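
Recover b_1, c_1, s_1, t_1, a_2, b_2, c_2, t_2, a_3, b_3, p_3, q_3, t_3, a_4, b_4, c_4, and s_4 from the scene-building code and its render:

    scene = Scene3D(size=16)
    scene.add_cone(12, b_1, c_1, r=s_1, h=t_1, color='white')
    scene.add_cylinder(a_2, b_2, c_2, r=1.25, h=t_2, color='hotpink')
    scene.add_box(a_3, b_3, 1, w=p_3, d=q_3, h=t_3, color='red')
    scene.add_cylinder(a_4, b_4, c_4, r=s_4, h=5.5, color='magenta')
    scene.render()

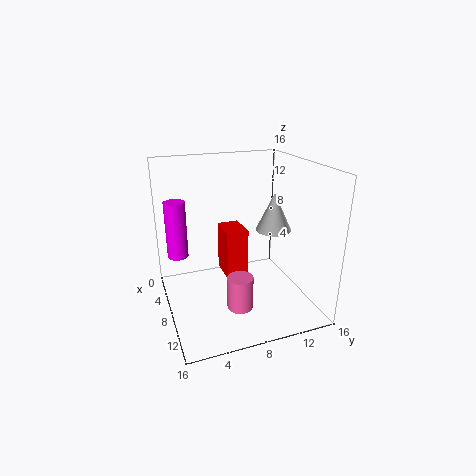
b_1 = 10.25
c_1 = 10.25
s_1 = 1.75
t_1 = 3.75
a_2 = 14
b_2 = 6
c_2 = 3.5
t_2 = 3.25
a_3 = 1
b_3 = 7.75
p_3 = 4
q_3 = 2.75
t_3 = 6.25
a_4 = 10
b_4 = 1
c_4 = 8
s_4 = 1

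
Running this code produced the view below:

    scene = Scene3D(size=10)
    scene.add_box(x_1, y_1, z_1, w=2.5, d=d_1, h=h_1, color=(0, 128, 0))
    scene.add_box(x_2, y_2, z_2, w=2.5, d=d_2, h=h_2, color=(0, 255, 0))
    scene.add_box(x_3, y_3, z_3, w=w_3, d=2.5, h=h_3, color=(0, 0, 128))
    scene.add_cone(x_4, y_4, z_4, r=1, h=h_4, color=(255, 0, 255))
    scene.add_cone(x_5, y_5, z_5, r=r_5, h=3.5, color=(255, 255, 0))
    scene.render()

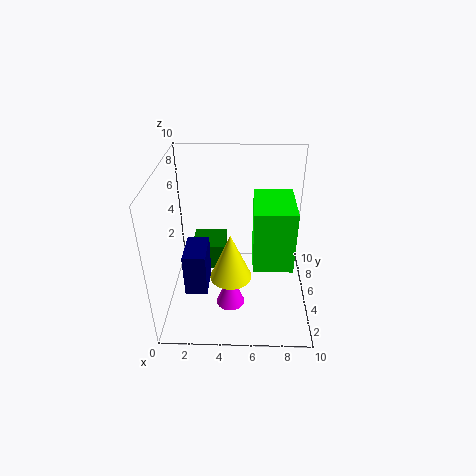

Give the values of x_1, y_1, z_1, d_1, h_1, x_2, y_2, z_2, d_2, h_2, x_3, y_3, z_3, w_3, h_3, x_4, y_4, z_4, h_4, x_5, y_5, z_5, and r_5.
x_1 = 1.5, y_1 = 6, z_1 = 1.5, d_1 = 2.5, h_1 = 2, x_2 = 6, y_2 = 2, z_2 = 4.5, d_2 = 3.5, h_2 = 4, x_3 = 1.5, y_3 = 2.5, z_3 = 2, w_3 = 1.5, h_3 = 3, x_4 = 4.5, y_4 = 3.5, z_4 = 0.5, h_4 = 2.5, x_5 = 4.5, y_5 = 4.5, z_5 = 2, r_5 = 1.5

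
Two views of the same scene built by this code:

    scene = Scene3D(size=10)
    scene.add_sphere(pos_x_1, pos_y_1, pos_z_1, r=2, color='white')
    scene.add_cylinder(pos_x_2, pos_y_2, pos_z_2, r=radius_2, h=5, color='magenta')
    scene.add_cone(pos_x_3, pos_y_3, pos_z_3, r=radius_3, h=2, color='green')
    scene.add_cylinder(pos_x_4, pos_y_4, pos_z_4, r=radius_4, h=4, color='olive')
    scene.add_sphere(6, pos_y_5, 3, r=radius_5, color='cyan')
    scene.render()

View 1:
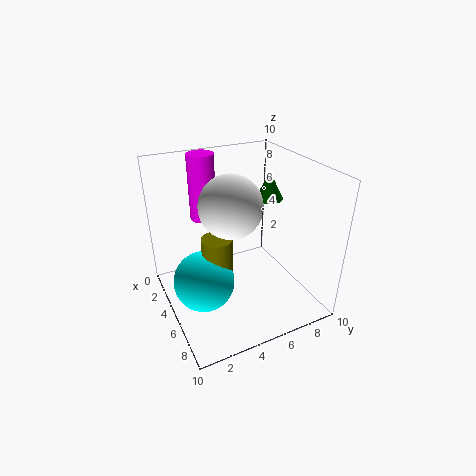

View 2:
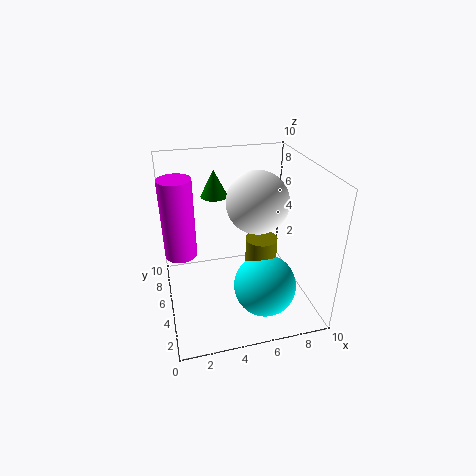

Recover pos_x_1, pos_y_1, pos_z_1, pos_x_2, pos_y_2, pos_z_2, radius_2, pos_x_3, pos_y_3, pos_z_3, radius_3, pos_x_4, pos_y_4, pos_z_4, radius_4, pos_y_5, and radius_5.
pos_x_1 = 6
pos_y_1 = 4
pos_z_1 = 8
pos_x_2 = 1
pos_y_2 = 4
pos_z_2 = 5
radius_2 = 1
pos_x_3 = 4
pos_y_3 = 8
pos_z_3 = 7
radius_3 = 1
pos_x_4 = 6
pos_y_4 = 3
pos_z_4 = 2
radius_4 = 1
pos_y_5 = 2
radius_5 = 2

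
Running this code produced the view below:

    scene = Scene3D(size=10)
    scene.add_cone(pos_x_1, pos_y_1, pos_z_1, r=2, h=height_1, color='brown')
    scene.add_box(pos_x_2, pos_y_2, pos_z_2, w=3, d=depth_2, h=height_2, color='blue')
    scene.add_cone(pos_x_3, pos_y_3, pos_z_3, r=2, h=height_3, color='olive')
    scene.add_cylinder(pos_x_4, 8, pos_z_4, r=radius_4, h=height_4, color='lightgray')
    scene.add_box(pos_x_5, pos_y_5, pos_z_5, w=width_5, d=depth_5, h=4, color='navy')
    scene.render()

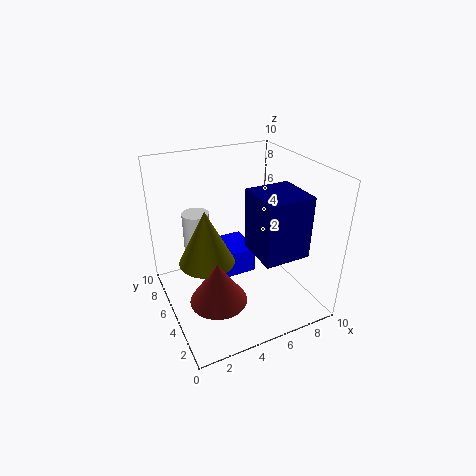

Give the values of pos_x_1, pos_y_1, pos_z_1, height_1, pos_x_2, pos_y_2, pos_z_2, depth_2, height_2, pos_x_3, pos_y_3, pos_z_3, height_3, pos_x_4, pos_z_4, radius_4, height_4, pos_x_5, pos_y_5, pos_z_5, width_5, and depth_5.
pos_x_1 = 3
pos_y_1 = 4
pos_z_1 = 1
height_1 = 3
pos_x_2 = 4
pos_y_2 = 6
pos_z_2 = 1
depth_2 = 3
height_2 = 2
pos_x_3 = 3
pos_y_3 = 6
pos_z_3 = 3
height_3 = 4
pos_x_4 = 3
pos_z_4 = 2
radius_4 = 1
height_4 = 4
pos_x_5 = 5
pos_y_5 = 1
pos_z_5 = 5
width_5 = 3
depth_5 = 3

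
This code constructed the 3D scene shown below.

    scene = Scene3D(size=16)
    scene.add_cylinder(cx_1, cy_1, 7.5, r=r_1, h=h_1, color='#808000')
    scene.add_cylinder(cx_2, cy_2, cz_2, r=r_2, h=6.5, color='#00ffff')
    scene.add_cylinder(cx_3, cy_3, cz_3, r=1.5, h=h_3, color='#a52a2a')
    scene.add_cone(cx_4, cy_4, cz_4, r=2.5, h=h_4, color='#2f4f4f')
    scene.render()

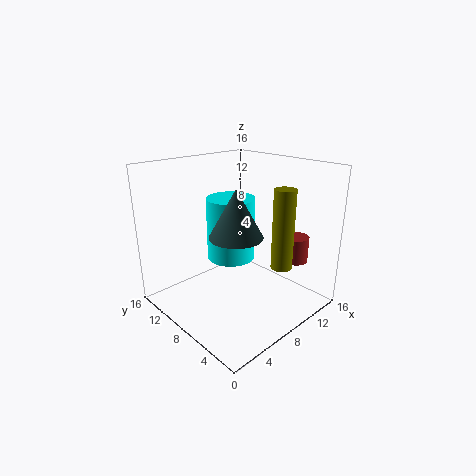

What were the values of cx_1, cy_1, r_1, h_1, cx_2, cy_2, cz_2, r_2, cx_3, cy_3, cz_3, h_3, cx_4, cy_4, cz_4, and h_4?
cx_1 = 7
cy_1 = 1
r_1 = 1
h_1 = 7.5
cx_2 = 6.5
cy_2 = 7.5
cz_2 = 6.5
r_2 = 2.5
cx_3 = 14
cy_3 = 4.5
cz_3 = 4.5
h_3 = 3
cx_4 = 4
cy_4 = 4
cz_4 = 10.5
h_4 = 4.5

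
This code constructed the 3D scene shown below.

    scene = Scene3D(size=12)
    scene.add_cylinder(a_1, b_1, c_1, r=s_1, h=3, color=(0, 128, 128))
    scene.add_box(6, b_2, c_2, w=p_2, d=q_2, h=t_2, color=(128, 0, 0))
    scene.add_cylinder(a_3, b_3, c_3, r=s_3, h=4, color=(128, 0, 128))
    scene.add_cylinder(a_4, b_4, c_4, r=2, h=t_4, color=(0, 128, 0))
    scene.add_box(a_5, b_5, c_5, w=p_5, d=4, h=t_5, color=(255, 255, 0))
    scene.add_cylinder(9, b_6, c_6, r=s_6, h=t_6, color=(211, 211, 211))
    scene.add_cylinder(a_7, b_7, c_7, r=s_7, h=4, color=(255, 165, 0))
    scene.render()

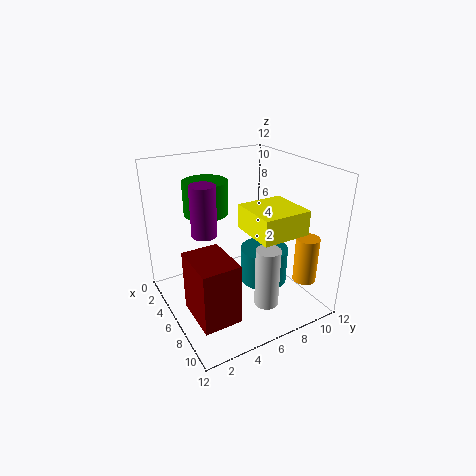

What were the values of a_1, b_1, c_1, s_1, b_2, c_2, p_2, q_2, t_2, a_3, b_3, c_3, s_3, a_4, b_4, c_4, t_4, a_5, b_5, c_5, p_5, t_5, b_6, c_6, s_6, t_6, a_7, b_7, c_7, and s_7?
a_1 = 7; b_1 = 8; c_1 = 2; s_1 = 2; b_2 = 1; c_2 = 1; p_2 = 4; q_2 = 3; t_2 = 5; a_3 = 6; b_3 = 3; c_3 = 7; s_3 = 1; a_4 = 2; b_4 = 5; c_4 = 7; t_4 = 3; a_5 = 6; b_5 = 6; c_5 = 7; p_5 = 4; t_5 = 2; b_6 = 7; c_6 = 1; s_6 = 1; t_6 = 5; a_7 = 9; b_7 = 11; c_7 = 2; s_7 = 1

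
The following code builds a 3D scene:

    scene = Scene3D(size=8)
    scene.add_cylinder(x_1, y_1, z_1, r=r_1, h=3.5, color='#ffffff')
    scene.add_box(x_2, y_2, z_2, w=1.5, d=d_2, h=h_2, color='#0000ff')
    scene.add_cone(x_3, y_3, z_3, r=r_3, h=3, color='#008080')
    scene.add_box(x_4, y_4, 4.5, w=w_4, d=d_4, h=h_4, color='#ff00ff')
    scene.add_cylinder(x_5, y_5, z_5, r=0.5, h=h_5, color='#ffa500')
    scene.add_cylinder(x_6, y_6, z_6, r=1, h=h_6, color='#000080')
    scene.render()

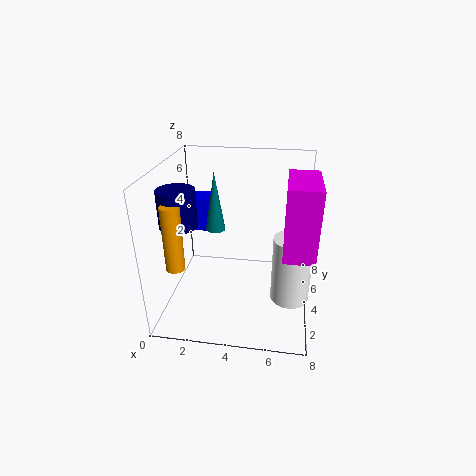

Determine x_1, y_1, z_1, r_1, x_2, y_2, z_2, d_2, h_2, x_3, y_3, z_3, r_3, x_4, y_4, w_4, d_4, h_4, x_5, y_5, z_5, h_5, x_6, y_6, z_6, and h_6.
x_1 = 7, y_1 = 2.5, z_1 = 1.5, r_1 = 1, x_2 = 0.5, y_2 = 5.5, z_2 = 3.5, d_2 = 1.5, h_2 = 2, x_3 = 3, y_3 = 3, z_3 = 5, r_3 = 0.5, x_4 = 6.5, y_4 = 1, w_4 = 1.5, d_4 = 3, h_4 = 3.5, x_5 = 1, y_5 = 2, z_5 = 3, h_5 = 3.5, x_6 = 1, y_6 = 3, z_6 = 5, h_6 = 2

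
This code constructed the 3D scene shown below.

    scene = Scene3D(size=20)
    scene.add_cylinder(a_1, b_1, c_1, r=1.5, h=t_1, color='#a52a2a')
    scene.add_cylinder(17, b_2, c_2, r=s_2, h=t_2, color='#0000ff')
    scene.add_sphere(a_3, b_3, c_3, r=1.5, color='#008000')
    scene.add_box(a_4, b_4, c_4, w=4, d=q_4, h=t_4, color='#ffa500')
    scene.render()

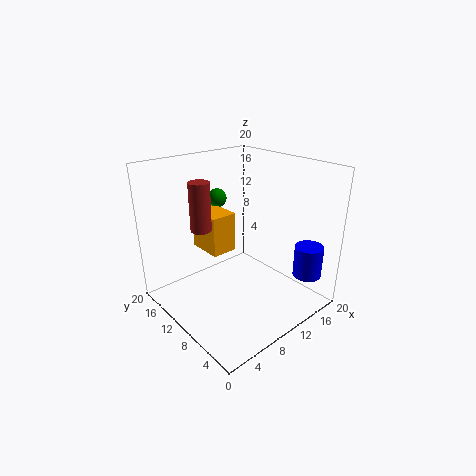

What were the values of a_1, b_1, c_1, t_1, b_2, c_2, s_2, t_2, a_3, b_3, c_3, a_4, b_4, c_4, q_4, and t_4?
a_1 = 7, b_1 = 14.5, c_1 = 10.5, t_1 = 7, b_2 = 3, c_2 = 4.5, s_2 = 2, t_2 = 4.5, a_3 = 13, b_3 = 18.5, c_3 = 13, a_4 = 8.5, b_4 = 13.5, c_4 = 6, q_4 = 5.5, t_4 = 6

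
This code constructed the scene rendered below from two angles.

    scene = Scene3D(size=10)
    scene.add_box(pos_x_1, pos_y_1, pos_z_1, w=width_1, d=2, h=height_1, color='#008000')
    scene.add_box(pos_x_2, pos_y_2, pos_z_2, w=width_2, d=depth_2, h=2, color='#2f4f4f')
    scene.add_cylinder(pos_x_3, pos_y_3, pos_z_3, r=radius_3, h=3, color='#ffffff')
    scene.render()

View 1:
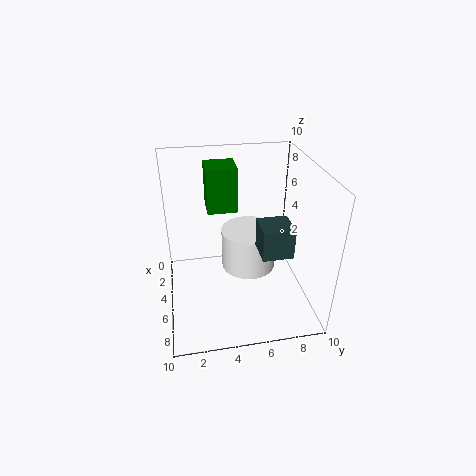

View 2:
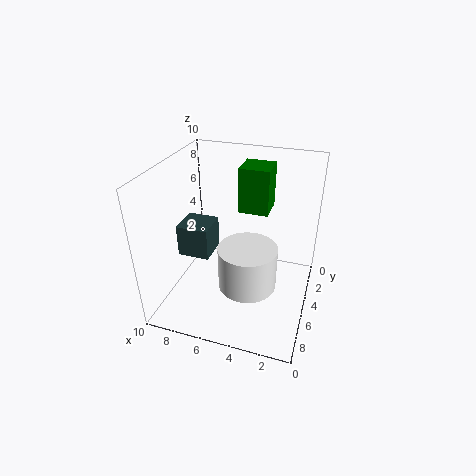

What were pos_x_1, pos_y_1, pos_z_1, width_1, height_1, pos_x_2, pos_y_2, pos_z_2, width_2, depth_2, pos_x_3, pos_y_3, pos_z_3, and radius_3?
pos_x_1 = 3; pos_y_1 = 3; pos_z_1 = 7; width_1 = 2; height_1 = 3; pos_x_2 = 6; pos_y_2 = 6; pos_z_2 = 5; width_2 = 2; depth_2 = 2; pos_x_3 = 4; pos_y_3 = 6; pos_z_3 = 2; radius_3 = 2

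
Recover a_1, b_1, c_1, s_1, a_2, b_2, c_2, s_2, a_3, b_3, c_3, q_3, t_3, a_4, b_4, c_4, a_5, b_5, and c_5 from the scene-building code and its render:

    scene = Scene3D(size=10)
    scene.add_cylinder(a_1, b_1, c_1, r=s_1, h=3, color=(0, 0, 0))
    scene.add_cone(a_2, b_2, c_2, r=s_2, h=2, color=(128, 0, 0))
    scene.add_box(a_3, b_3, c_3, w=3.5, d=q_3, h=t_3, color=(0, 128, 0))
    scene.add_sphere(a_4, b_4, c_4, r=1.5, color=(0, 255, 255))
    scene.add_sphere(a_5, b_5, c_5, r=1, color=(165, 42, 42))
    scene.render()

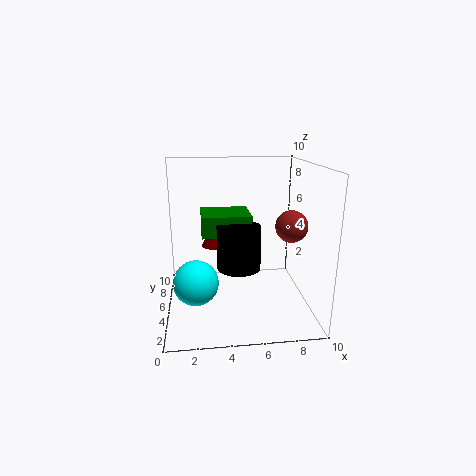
a_1 = 5
b_1 = 4.5
c_1 = 3
s_1 = 1.5
a_2 = 3.5
b_2 = 9
c_2 = 3
s_2 = 1
a_3 = 2.5
b_3 = 5
c_3 = 5
q_3 = 3
t_3 = 1.5
a_4 = 2
b_4 = 3.5
c_4 = 2.5
a_5 = 8
b_5 = 2.5
c_5 = 6.5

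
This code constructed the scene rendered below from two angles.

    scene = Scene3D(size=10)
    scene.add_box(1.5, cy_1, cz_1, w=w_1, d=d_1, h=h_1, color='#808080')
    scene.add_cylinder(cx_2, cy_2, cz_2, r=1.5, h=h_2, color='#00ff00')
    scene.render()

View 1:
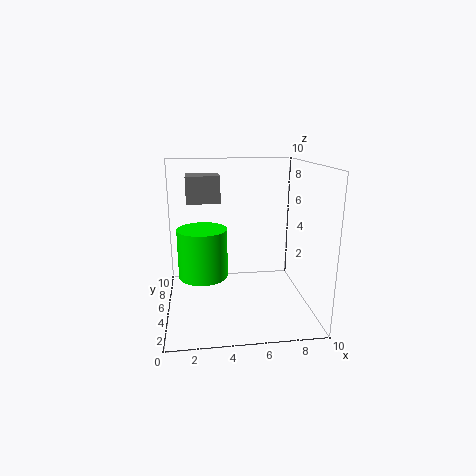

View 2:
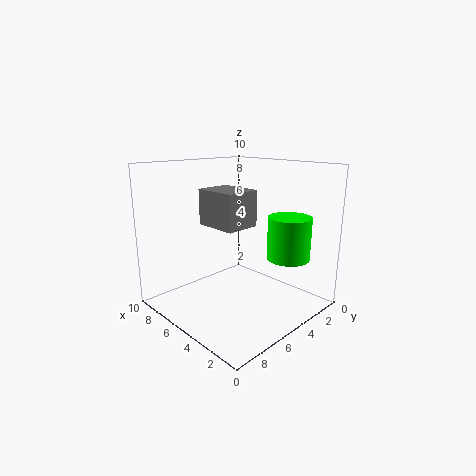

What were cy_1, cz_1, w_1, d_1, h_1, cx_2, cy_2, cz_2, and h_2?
cy_1 = 7; cz_1 = 7; w_1 = 2.5; d_1 = 2; h_1 = 2; cx_2 = 2.5; cy_2 = 2.5; cz_2 = 3.5; h_2 = 3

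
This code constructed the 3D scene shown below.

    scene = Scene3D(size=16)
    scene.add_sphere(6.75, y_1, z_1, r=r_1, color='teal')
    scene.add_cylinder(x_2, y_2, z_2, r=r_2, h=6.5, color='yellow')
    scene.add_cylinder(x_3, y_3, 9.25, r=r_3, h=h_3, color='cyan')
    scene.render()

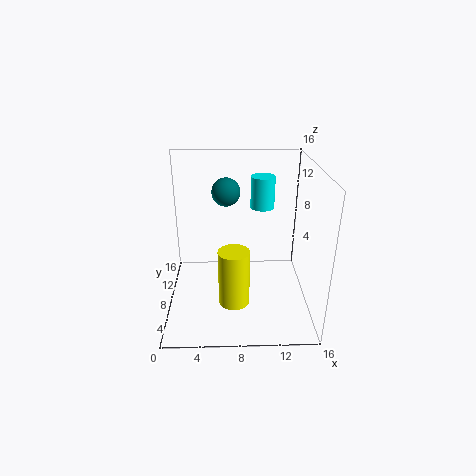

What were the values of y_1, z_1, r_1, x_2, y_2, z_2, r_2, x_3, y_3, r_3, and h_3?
y_1 = 8.25
z_1 = 13.25
r_1 = 1.5
x_2 = 7.5
y_2 = 6.25
z_2 = 0.75
r_2 = 1.75
x_3 = 11.25
y_3 = 14
r_3 = 1.5
h_3 = 4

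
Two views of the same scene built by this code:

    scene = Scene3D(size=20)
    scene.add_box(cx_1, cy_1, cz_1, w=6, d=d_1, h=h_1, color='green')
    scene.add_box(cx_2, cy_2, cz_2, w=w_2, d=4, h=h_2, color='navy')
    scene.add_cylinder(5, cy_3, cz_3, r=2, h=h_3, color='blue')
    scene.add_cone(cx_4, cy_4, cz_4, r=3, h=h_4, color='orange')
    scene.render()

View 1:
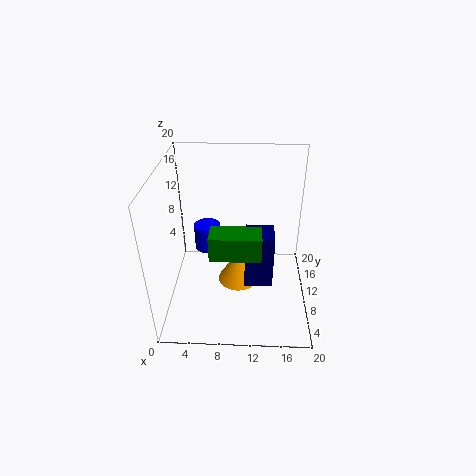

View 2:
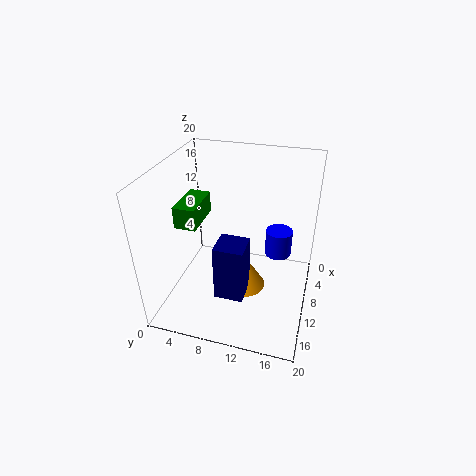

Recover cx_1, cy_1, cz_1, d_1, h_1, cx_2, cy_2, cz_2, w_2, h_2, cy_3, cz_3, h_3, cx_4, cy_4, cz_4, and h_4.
cx_1 = 7, cy_1 = 2, cz_1 = 12, d_1 = 3, h_1 = 3, cx_2 = 11, cy_2 = 8, cz_2 = 3, w_2 = 4, h_2 = 8, cy_3 = 15, cz_3 = 5, h_3 = 4, cx_4 = 10, cy_4 = 11, cz_4 = 2, h_4 = 5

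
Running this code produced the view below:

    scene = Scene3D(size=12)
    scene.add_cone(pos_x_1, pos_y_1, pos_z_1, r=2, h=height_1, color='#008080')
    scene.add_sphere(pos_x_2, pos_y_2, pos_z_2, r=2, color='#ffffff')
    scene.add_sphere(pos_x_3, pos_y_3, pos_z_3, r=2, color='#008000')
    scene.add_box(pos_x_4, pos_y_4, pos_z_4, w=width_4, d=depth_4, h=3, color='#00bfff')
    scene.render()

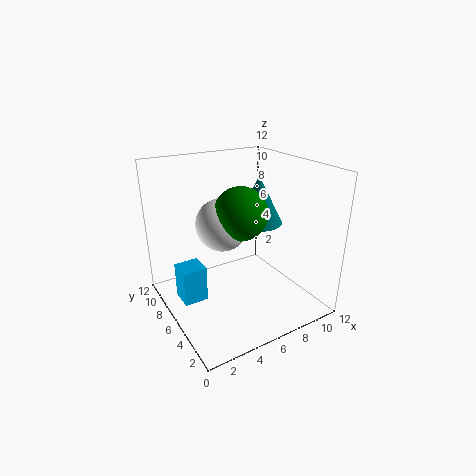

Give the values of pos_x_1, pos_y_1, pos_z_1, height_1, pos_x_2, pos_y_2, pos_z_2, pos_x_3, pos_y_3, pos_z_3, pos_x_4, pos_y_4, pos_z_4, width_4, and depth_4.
pos_x_1 = 8; pos_y_1 = 6; pos_z_1 = 7; height_1 = 4; pos_x_2 = 4; pos_y_2 = 5; pos_z_2 = 8; pos_x_3 = 5; pos_y_3 = 4; pos_z_3 = 9; pos_x_4 = 1; pos_y_4 = 6; pos_z_4 = 1; width_4 = 2; depth_4 = 2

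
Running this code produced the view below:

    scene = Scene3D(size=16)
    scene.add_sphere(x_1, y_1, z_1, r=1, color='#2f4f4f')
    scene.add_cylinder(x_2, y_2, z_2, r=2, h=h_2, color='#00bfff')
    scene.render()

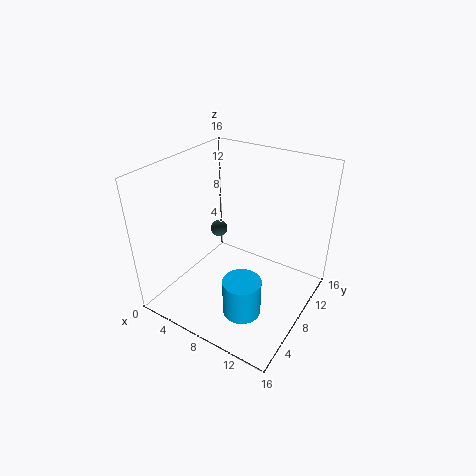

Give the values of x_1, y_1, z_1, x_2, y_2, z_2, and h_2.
x_1 = 4
y_1 = 10
z_1 = 7
x_2 = 11
y_2 = 4
z_2 = 2
h_2 = 4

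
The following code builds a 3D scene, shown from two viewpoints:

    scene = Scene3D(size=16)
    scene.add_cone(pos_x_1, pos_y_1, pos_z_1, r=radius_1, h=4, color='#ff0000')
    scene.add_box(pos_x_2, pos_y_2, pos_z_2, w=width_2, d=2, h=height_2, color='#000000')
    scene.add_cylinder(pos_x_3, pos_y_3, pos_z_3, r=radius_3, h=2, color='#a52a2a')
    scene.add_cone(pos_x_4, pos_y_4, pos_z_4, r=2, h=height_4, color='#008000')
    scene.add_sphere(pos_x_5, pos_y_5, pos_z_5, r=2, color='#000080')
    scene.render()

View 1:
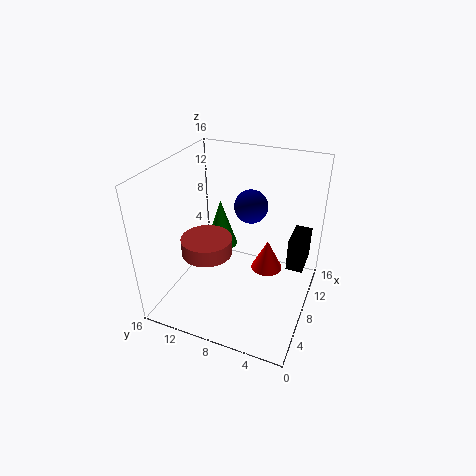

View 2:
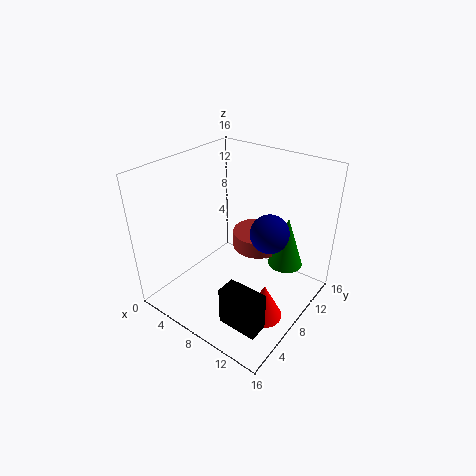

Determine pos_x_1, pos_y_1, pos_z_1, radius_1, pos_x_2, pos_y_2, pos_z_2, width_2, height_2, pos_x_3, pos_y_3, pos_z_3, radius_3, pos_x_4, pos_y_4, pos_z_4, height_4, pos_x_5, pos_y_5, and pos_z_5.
pos_x_1 = 13; pos_y_1 = 6; pos_z_1 = 1; radius_1 = 2; pos_x_2 = 11; pos_y_2 = 1; pos_z_2 = 3; width_2 = 4; height_2 = 4; pos_x_3 = 8; pos_y_3 = 12; pos_z_3 = 5; radius_3 = 3; pos_x_4 = 12; pos_y_4 = 12; pos_z_4 = 4; height_4 = 6; pos_x_5 = 12; pos_y_5 = 8; pos_z_5 = 10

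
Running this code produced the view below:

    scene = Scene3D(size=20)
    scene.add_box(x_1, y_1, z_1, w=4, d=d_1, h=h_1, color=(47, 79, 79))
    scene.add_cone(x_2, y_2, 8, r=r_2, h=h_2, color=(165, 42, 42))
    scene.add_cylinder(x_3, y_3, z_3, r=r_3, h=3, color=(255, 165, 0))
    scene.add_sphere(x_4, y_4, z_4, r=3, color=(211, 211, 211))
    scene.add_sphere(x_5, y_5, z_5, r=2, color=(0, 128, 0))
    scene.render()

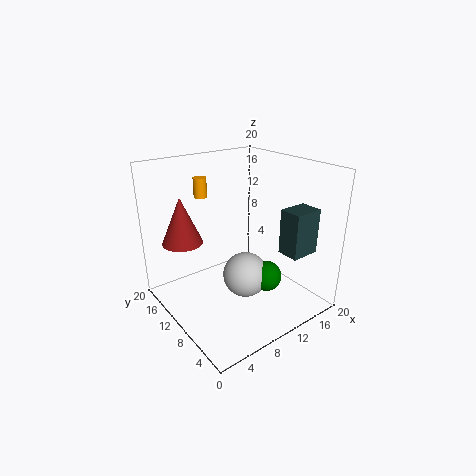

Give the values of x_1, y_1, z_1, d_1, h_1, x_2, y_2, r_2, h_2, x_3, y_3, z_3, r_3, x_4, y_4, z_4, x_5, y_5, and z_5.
x_1 = 13, y_1 = 2, z_1 = 9, d_1 = 3, h_1 = 6, x_2 = 5, y_2 = 17, r_2 = 3, h_2 = 7, x_3 = 9, y_3 = 18, z_3 = 14, r_3 = 1, x_4 = 9, y_4 = 7, z_4 = 6, x_5 = 11, y_5 = 5, z_5 = 6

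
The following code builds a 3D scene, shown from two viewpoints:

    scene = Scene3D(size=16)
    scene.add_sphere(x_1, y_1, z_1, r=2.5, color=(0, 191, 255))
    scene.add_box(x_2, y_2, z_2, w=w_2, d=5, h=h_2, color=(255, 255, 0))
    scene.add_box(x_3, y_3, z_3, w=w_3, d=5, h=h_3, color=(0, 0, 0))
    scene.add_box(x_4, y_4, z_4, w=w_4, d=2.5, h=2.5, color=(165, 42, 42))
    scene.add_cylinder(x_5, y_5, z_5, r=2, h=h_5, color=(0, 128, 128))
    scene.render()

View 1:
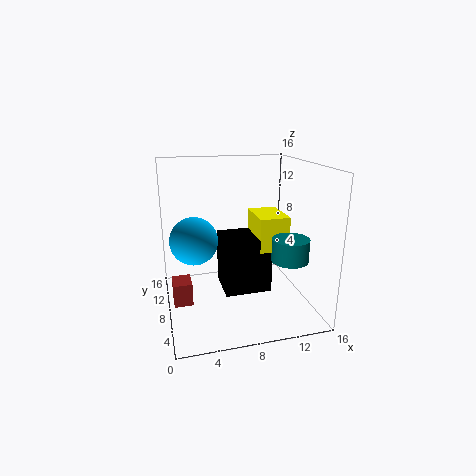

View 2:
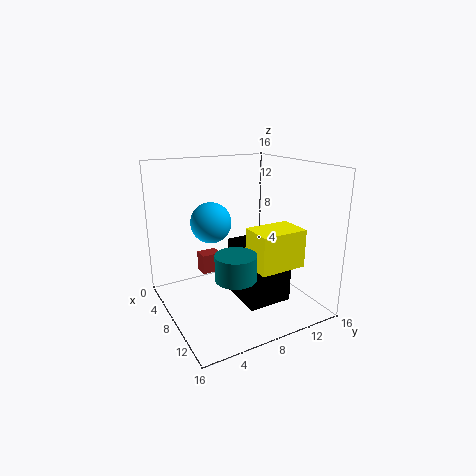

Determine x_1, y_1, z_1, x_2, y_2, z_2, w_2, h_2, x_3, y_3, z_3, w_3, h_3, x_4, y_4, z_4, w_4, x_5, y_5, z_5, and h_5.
x_1 = 3, y_1 = 7, z_1 = 8.5, x_2 = 10.5, y_2 = 7.5, z_2 = 6, w_2 = 3.5, h_2 = 4, x_3 = 6.5, y_3 = 7.5, z_3 = 1, w_3 = 5.5, h_3 = 6.5, x_4 = 0.5, y_4 = 6, z_4 = 1.5, w_4 = 2, x_5 = 13, y_5 = 5, z_5 = 6, h_5 = 2.5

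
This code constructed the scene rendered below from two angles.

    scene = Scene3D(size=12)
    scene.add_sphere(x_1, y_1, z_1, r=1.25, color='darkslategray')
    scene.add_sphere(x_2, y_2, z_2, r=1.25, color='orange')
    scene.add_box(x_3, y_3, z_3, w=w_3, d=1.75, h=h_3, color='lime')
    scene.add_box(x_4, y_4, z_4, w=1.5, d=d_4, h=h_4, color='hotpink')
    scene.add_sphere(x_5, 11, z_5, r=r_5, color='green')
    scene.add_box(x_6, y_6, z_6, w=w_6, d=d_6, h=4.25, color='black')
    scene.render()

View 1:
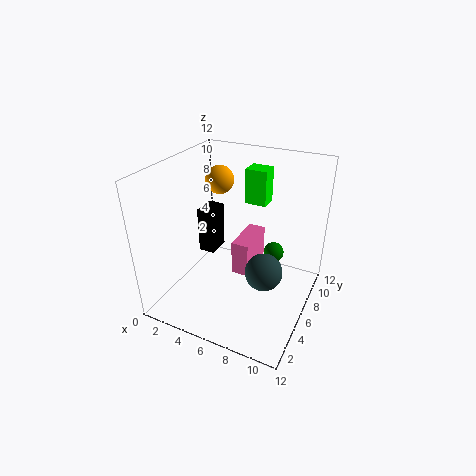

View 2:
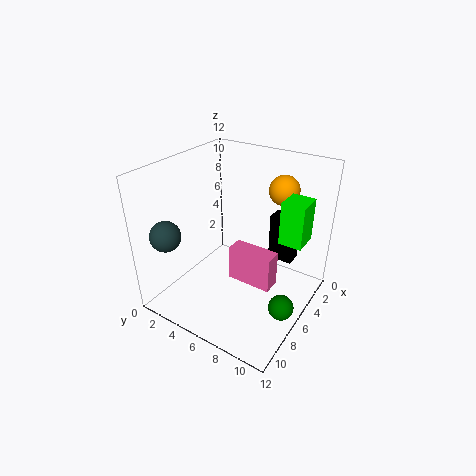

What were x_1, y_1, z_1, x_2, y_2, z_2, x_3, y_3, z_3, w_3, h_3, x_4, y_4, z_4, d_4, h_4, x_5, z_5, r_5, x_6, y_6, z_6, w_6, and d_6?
x_1 = 10, y_1 = 1.75, z_1 = 6.75, x_2 = 3, y_2 = 8.5, z_2 = 9.75, x_3 = 4.75, y_3 = 10, z_3 = 7.25, w_3 = 2, h_3 = 3.25, x_4 = 5.5, y_4 = 5.75, z_4 = 2.5, d_4 = 3.75, h_4 = 3, x_5 = 7.5, z_5 = 2, r_5 = 1, x_6 = 1.25, y_6 = 7.25, z_6 = 2.75, w_6 = 1.5, d_6 = 2.25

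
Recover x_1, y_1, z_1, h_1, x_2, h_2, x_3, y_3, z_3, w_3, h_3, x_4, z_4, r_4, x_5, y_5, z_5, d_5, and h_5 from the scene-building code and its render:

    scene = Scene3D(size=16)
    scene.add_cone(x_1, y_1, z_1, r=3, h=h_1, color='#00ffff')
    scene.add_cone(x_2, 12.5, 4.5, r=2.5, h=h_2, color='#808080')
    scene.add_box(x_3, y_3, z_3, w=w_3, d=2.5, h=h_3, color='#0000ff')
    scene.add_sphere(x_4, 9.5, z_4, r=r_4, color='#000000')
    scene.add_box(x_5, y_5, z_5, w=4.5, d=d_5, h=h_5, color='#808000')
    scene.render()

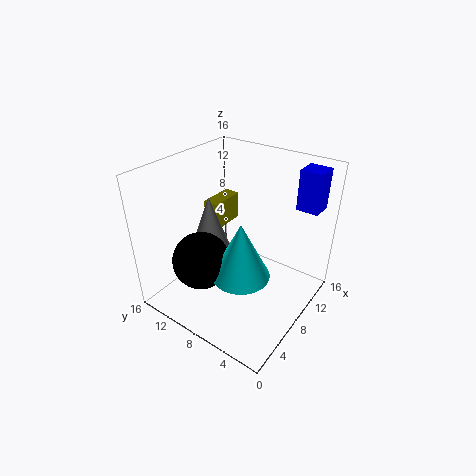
x_1 = 5, y_1 = 5.5, z_1 = 6, h_1 = 6, x_2 = 8.5, h_2 = 7, x_3 = 12.5, y_3 = 1, z_3 = 11, w_3 = 2.5, h_3 = 4.5, x_4 = 3.5, z_4 = 7, r_4 = 3, x_5 = 10.5, y_5 = 13, z_5 = 6, d_5 = 2, h_5 = 3.5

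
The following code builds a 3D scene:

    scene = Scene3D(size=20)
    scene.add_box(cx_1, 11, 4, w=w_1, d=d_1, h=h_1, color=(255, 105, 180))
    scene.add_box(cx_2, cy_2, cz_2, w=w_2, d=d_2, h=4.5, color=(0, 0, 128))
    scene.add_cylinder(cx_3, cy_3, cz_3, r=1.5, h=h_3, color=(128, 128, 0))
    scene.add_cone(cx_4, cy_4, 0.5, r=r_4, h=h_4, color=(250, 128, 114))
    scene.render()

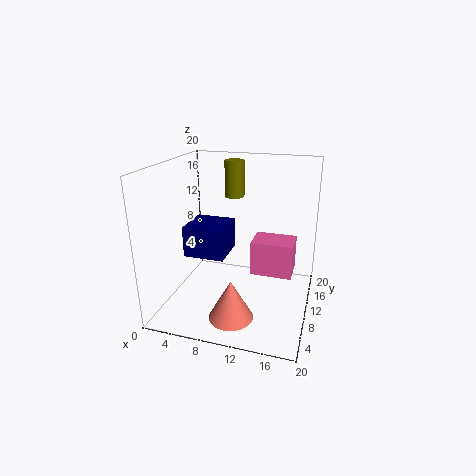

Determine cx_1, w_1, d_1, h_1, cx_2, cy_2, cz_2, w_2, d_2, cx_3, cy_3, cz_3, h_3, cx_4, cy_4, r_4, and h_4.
cx_1 = 11.5, w_1 = 6, d_1 = 4.5, h_1 = 5, cx_2 = 2, cy_2 = 9, cz_2 = 6.5, w_2 = 6, d_2 = 6, cx_3 = 7.5, cy_3 = 16.5, cz_3 = 14, h_3 = 5.5, cx_4 = 10.5, cy_4 = 5, r_4 = 3, h_4 = 5.5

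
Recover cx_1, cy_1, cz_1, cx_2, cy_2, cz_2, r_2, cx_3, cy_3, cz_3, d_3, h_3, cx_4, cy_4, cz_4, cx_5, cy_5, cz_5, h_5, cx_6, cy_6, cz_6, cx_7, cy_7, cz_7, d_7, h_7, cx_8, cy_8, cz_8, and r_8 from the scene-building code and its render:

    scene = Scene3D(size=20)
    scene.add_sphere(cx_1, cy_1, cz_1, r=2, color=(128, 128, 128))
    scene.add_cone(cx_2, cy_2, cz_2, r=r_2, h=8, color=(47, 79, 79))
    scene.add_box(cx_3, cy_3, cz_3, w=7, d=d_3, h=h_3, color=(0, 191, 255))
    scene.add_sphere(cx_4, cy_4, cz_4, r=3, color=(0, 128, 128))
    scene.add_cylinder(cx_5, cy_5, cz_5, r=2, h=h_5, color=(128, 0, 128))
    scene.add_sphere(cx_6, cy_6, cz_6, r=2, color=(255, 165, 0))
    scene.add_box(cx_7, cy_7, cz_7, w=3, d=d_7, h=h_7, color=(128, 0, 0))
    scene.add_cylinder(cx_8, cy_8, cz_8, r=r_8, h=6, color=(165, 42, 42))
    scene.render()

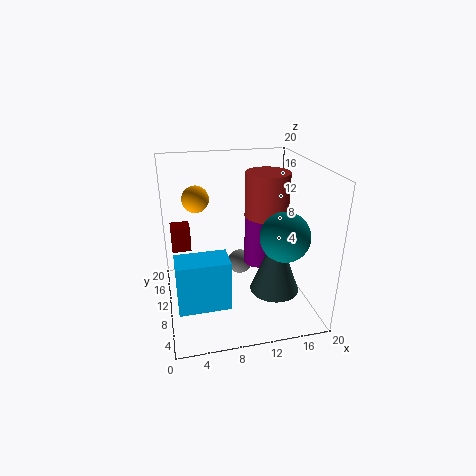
cx_1 = 12; cy_1 = 17; cz_1 = 2; cx_2 = 13; cy_2 = 3; cz_2 = 6; r_2 = 3; cx_3 = 1; cy_3 = 5; cz_3 = 2; d_3 = 4; h_3 = 7; cx_4 = 14; cy_4 = 3; cz_4 = 13; cx_5 = 13; cy_5 = 10; cz_5 = 6; h_5 = 8; cx_6 = 5; cy_6 = 16; cz_6 = 14; cx_7 = 1; cy_7 = 17; cz_7 = 5; d_7 = 3; h_7 = 4; cx_8 = 14; cy_8 = 10; cz_8 = 13; r_8 = 3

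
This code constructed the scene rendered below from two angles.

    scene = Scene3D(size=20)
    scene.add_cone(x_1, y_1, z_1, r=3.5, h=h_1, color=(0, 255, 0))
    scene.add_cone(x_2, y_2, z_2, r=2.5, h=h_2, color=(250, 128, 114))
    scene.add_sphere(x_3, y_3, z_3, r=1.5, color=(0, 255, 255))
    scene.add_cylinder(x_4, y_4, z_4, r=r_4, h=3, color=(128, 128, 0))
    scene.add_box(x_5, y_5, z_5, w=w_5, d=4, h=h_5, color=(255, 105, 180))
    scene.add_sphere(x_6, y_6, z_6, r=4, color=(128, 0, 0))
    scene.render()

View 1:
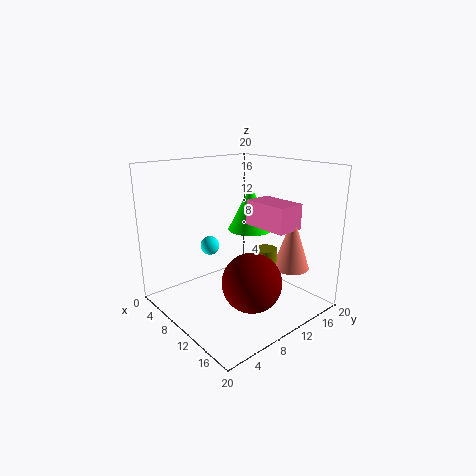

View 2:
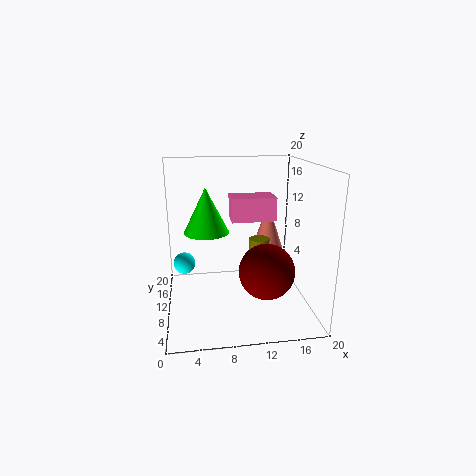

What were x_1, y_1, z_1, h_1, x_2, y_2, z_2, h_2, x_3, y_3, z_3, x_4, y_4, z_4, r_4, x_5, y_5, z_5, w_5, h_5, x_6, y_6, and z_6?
x_1 = 6, y_1 = 16, z_1 = 9, h_1 = 7, x_2 = 15.5, y_2 = 15, z_2 = 6, h_2 = 7.5, x_3 = 2.5, y_3 = 10.5, z_3 = 6.5, x_4 = 13.5, y_4 = 12, z_4 = 6, r_4 = 1.5, x_5 = 9.5, y_5 = 12, z_5 = 11.5, w_5 = 6.5, h_5 = 3.5, x_6 = 14, y_6 = 9, z_6 = 5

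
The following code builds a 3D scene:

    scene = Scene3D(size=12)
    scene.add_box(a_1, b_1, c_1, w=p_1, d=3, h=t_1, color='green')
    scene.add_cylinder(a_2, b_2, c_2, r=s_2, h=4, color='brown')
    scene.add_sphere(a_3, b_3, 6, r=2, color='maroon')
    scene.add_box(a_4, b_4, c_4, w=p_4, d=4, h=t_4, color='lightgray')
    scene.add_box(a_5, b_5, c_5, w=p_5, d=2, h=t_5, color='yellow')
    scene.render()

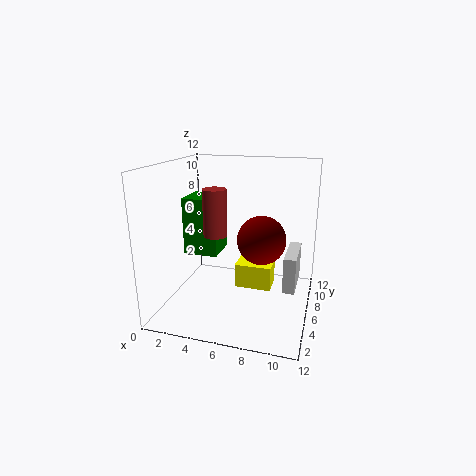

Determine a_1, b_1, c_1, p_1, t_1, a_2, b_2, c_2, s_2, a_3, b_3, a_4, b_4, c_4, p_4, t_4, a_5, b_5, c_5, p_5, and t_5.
a_1 = 1, b_1 = 6, c_1 = 4, p_1 = 3, t_1 = 5, a_2 = 4, b_2 = 6, c_2 = 6, s_2 = 1, a_3 = 8, b_3 = 6, a_4 = 10, b_4 = 5, c_4 = 2, p_4 = 1, t_4 = 3, a_5 = 6, b_5 = 5, c_5 = 2, p_5 = 3, t_5 = 2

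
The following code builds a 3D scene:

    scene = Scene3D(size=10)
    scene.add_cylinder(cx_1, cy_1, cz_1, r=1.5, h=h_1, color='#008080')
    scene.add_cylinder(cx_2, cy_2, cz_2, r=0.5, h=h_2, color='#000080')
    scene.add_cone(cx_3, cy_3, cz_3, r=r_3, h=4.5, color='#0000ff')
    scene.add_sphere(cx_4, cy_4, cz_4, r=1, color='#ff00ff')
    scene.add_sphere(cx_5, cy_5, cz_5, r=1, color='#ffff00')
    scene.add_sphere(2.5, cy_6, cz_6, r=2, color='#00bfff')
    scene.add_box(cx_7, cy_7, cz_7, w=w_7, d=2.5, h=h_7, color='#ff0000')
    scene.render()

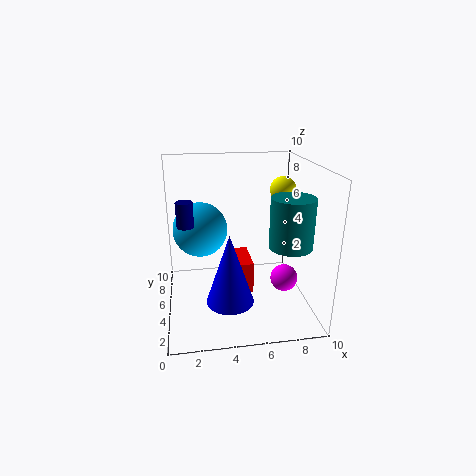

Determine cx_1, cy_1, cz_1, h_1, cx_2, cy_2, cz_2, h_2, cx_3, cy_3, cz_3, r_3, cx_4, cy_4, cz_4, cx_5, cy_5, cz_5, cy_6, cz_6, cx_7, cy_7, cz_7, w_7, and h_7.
cx_1 = 8.5, cy_1 = 4, cz_1 = 4.5, h_1 = 3.5, cx_2 = 1.5, cy_2 = 2.5, cz_2 = 7, h_2 = 1.5, cx_3 = 4, cy_3 = 2, cz_3 = 2, r_3 = 1.5, cx_4 = 8.5, cy_4 = 5, cz_4 = 1.5, cx_5 = 9, cy_5 = 8, cz_5 = 7.5, cy_6 = 7, cz_6 = 5, cx_7 = 4, cy_7 = 2, cz_7 = 2.5, w_7 = 1.5, h_7 = 2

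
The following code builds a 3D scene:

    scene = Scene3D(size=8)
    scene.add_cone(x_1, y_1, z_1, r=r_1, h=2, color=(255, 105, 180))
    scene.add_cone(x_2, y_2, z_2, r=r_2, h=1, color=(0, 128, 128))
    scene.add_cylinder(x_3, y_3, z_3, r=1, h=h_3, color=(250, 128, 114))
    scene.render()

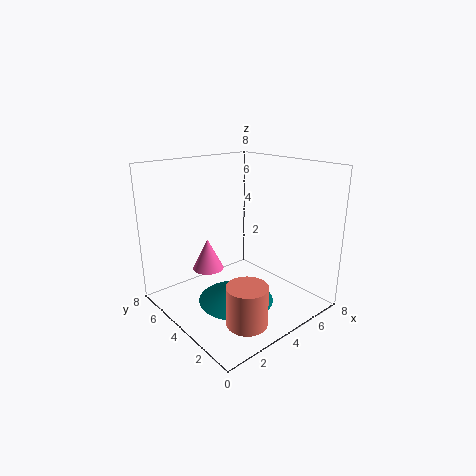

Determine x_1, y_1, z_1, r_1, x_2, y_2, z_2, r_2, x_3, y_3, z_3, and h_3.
x_1 = 4; y_1 = 7; z_1 = 1; r_1 = 1; x_2 = 3; y_2 = 3; z_2 = 1; r_2 = 2; x_3 = 2; y_3 = 1; z_3 = 1; h_3 = 2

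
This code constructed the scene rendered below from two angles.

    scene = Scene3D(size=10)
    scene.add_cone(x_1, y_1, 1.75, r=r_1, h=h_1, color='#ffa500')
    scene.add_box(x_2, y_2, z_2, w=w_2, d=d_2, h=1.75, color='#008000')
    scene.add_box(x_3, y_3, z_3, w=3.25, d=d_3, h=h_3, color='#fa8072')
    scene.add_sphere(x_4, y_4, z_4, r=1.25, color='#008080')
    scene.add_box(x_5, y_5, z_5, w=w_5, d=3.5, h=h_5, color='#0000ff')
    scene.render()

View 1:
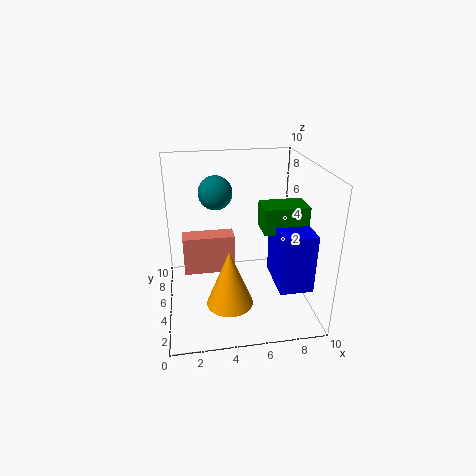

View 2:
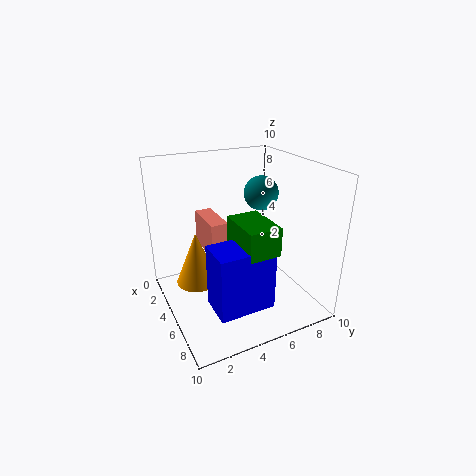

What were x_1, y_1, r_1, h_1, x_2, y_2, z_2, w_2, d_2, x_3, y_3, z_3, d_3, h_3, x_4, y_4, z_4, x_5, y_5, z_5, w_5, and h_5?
x_1 = 4
y_1 = 2.25
r_1 = 1.5
h_1 = 3.75
x_2 = 6.5
y_2 = 3.5
z_2 = 5.75
w_2 = 3
d_2 = 2
x_3 = 1.25
y_3 = 3.25
z_3 = 3.5
d_3 = 1.25
h_3 = 2.5
x_4 = 3.75
y_4 = 7.5
z_4 = 7.5
x_5 = 7.25
y_5 = 1.75
z_5 = 2.25
w_5 = 2.25
h_5 = 4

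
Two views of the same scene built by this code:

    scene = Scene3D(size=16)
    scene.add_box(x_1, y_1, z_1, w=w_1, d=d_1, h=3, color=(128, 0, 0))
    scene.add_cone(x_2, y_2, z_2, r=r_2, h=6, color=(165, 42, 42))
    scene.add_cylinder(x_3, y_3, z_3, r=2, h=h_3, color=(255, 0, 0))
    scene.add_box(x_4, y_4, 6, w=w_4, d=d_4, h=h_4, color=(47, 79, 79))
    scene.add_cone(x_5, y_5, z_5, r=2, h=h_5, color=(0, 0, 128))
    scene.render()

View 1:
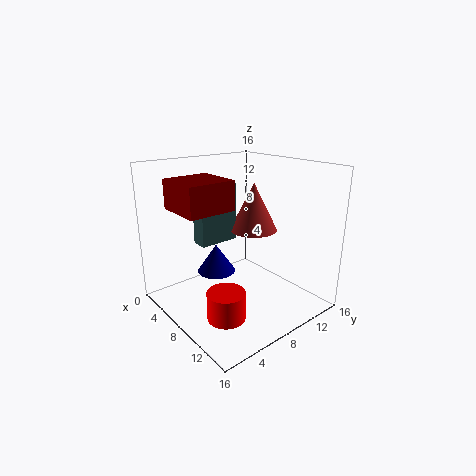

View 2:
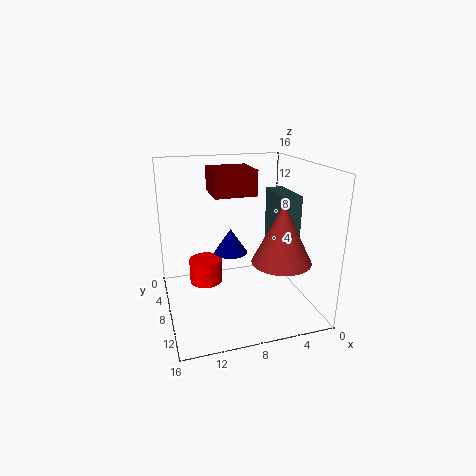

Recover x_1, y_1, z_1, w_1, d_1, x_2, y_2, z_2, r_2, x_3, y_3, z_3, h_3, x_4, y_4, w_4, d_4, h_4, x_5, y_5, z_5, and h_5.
x_1 = 5, y_1 = 1, z_1 = 12, w_1 = 5, d_1 = 5, x_2 = 5, y_2 = 13, z_2 = 7, r_2 = 3, x_3 = 11, y_3 = 4, z_3 = 1, h_3 = 3, x_4 = 2, y_4 = 6, w_4 = 2, d_4 = 5, h_4 = 7, x_5 = 8, y_5 = 5, z_5 = 5, h_5 = 3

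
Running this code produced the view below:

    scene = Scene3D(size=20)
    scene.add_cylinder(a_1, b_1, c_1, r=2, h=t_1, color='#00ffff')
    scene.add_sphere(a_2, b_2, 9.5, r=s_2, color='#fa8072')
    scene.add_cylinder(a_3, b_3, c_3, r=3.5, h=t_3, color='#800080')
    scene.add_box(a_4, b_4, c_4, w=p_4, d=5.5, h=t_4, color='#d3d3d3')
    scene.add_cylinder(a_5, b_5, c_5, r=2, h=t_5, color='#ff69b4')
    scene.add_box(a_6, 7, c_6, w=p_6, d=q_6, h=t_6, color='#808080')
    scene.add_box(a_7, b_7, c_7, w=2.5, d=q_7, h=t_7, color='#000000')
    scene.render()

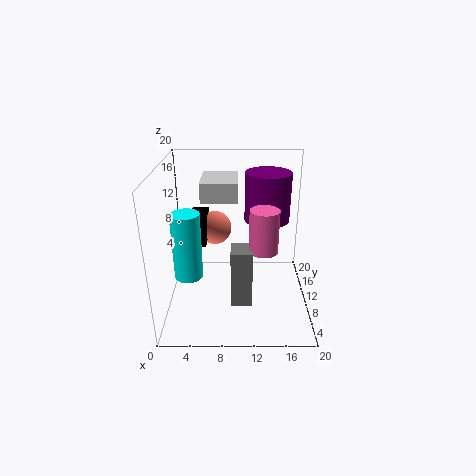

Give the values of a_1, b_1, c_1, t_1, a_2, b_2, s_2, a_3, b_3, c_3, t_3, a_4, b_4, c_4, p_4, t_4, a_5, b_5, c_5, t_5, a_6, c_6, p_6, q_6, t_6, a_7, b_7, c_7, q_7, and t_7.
a_1 = 3; b_1 = 9; c_1 = 4.5; t_1 = 9.5; a_2 = 6.5; b_2 = 14.5; s_2 = 2.5; a_3 = 14.5; b_3 = 16.5; c_3 = 10; t_3 = 7.5; a_4 = 5.5; b_4 = 6; c_4 = 16.5; p_4 = 4.5; t_4 = 2.5; a_5 = 13.5; b_5 = 9; c_5 = 8.5; t_5 = 6; a_6 = 9; c_6 = 0.5; p_6 = 3; q_6 = 3.5; t_6 = 8.5; a_7 = 3; b_7 = 10; c_7 = 8.5; q_7 = 6.5; t_7 = 3.5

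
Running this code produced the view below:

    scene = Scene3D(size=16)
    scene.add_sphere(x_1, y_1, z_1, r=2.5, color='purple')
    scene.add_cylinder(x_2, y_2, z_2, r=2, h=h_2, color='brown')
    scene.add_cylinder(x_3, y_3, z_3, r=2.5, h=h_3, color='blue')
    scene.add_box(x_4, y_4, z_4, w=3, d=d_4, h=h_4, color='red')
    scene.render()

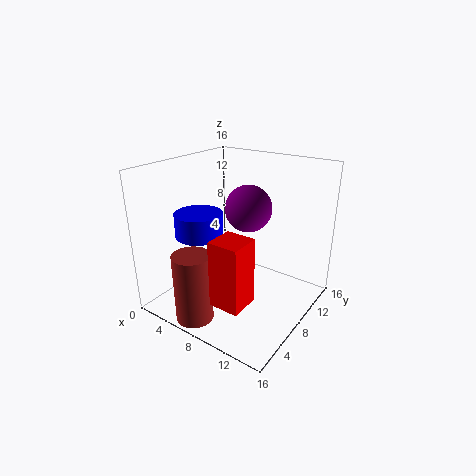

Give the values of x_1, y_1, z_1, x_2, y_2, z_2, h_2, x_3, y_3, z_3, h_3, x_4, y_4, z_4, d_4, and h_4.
x_1 = 9; y_1 = 8.5; z_1 = 11.5; x_2 = 6.5; y_2 = 2; z_2 = 0.5; h_2 = 7.5; x_3 = 5.5; y_3 = 4.5; z_3 = 9; h_3 = 2.5; x_4 = 10; y_4 = 0.5; z_4 = 4.5; d_4 = 3; h_4 = 6.5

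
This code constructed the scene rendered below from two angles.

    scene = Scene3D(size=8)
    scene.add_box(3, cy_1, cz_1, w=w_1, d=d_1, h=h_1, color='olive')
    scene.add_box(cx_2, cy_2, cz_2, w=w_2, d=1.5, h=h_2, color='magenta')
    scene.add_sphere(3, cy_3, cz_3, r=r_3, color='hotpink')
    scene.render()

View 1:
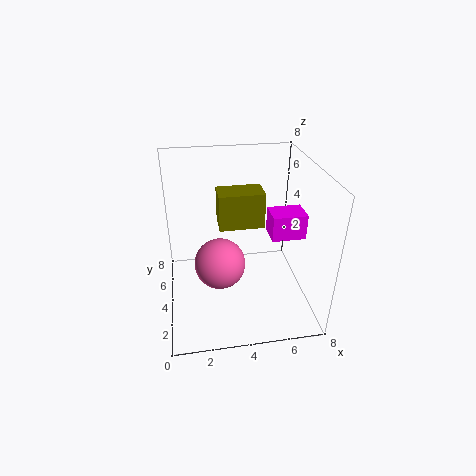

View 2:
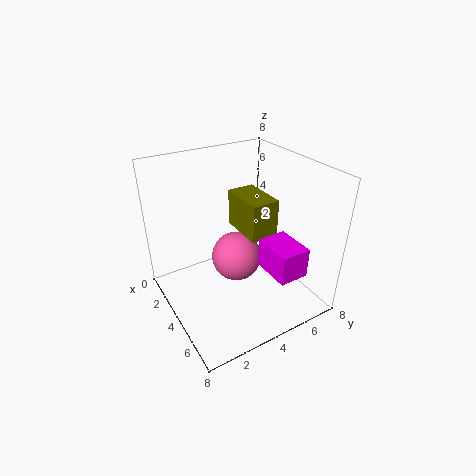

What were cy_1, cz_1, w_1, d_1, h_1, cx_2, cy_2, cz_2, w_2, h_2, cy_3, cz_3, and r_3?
cy_1 = 4; cz_1 = 4.5; w_1 = 2.5; d_1 = 1.5; h_1 = 2; cx_2 = 6; cy_2 = 4; cz_2 = 3.5; w_2 = 2; h_2 = 1.5; cy_3 = 4.5; cz_3 = 2; r_3 = 1.5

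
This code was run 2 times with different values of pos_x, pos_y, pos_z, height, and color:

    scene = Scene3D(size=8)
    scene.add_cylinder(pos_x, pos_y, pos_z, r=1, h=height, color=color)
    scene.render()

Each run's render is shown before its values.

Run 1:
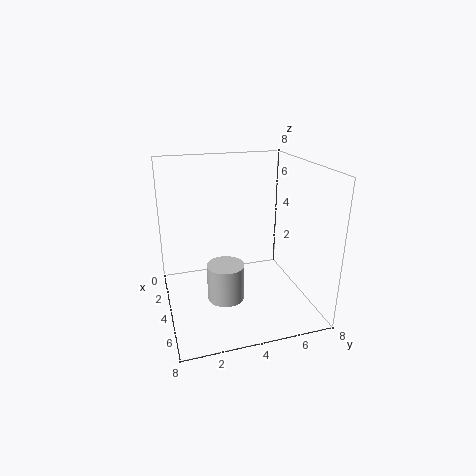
pos_x = 5
pos_y = 3
pos_z = 1
height = 2
color = 'lightgray'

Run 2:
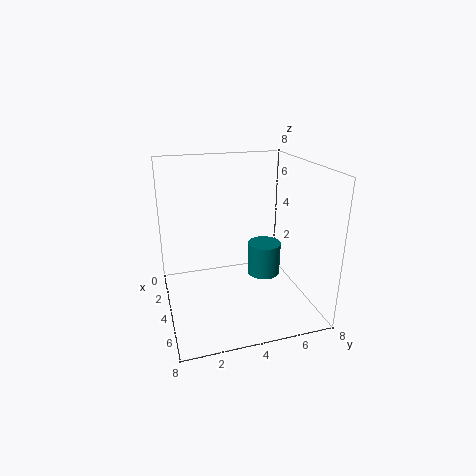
pos_x = 3
pos_y = 6
pos_z = 1
height = 2
color = 'teal'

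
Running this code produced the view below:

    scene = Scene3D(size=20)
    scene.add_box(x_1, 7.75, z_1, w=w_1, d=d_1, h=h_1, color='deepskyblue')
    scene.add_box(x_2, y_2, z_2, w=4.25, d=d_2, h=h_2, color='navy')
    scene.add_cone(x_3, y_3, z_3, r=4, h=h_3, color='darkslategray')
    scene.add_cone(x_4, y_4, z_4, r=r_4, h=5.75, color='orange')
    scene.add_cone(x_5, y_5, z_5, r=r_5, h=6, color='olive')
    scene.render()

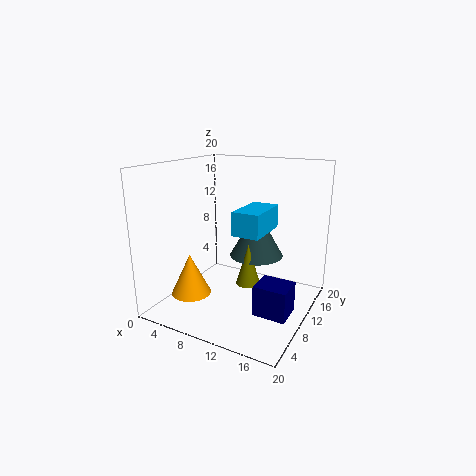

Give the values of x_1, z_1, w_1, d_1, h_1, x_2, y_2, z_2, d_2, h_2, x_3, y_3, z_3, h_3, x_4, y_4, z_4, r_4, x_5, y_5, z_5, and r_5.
x_1 = 10.25
z_1 = 11
w_1 = 3.75
d_1 = 6.75
h_1 = 3.25
x_2 = 14.75
y_2 = 5
z_2 = 2
d_2 = 3.75
h_2 = 4
x_3 = 10.75
y_3 = 14.5
z_3 = 6
h_3 = 7
x_4 = 4.75
y_4 = 5.75
z_4 = 2.25
r_4 = 2.75
x_5 = 11
y_5 = 11.25
z_5 = 2.75
r_5 = 1.75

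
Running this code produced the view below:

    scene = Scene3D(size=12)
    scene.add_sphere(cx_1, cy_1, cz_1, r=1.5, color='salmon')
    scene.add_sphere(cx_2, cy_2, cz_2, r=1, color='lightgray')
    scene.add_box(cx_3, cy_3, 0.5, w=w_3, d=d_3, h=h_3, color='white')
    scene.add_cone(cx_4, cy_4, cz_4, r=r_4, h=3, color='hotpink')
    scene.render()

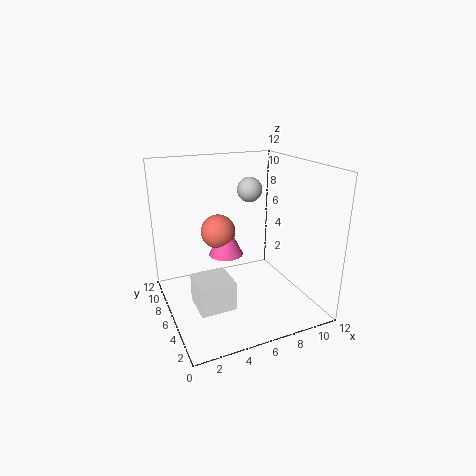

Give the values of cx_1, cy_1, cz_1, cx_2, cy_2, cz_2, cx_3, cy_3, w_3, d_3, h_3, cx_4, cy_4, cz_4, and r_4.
cx_1 = 5
cy_1 = 8
cz_1 = 6
cx_2 = 7
cy_2 = 6
cz_2 = 10
cx_3 = 2
cy_3 = 4
w_3 = 3
d_3 = 3
h_3 = 2.5
cx_4 = 5.5
cy_4 = 7.5
cz_4 = 4
r_4 = 1.5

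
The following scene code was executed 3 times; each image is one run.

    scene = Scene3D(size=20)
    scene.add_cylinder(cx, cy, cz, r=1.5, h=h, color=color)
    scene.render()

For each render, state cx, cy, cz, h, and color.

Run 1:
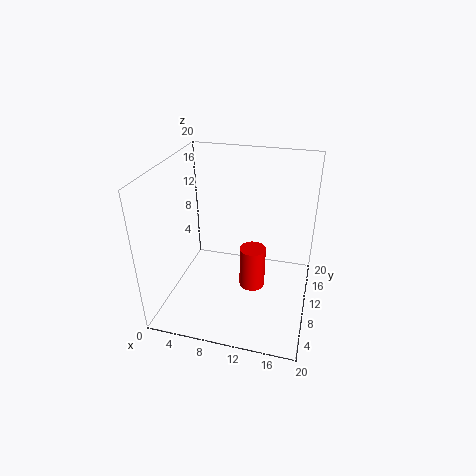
cx = 13.5, cy = 3.5, cz = 8, h = 5, color = 'red'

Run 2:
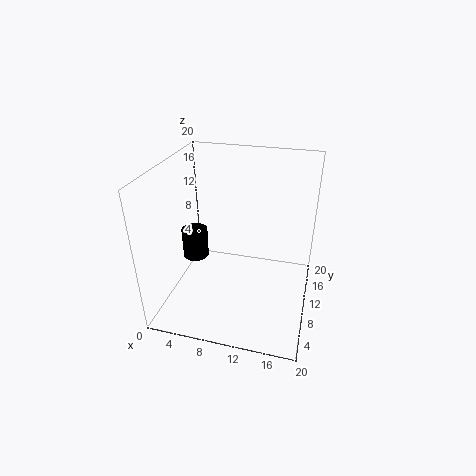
cx = 6.5, cy = 3.5, cz = 11, h = 3.5, color = 'black'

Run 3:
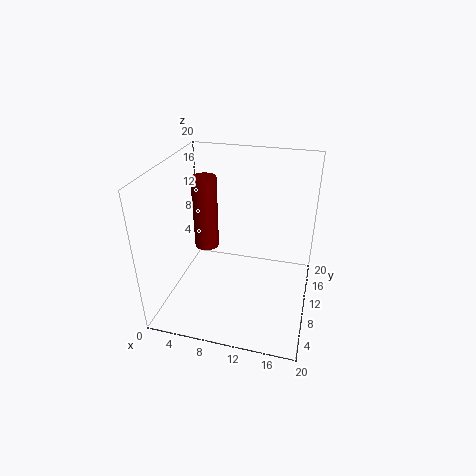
cx = 7, cy = 6, cz = 11, h = 9, color = 'maroon'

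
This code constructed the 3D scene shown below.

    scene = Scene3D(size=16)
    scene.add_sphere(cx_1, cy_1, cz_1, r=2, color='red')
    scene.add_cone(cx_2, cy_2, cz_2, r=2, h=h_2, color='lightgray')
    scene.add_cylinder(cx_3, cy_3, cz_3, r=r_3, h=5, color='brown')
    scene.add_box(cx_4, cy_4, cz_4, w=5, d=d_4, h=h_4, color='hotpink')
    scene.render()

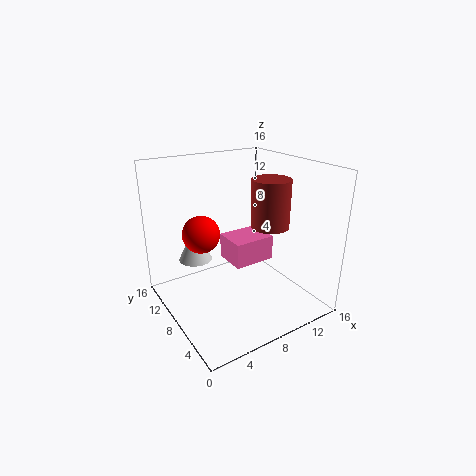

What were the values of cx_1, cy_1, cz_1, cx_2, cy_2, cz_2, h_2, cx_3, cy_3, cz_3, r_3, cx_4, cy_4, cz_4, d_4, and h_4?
cx_1 = 4; cy_1 = 9; cz_1 = 9; cx_2 = 5; cy_2 = 13; cz_2 = 4; h_2 = 4; cx_3 = 10; cy_3 = 5; cz_3 = 10; r_3 = 2; cx_4 = 8; cy_4 = 8; cz_4 = 4; d_4 = 4; h_4 = 3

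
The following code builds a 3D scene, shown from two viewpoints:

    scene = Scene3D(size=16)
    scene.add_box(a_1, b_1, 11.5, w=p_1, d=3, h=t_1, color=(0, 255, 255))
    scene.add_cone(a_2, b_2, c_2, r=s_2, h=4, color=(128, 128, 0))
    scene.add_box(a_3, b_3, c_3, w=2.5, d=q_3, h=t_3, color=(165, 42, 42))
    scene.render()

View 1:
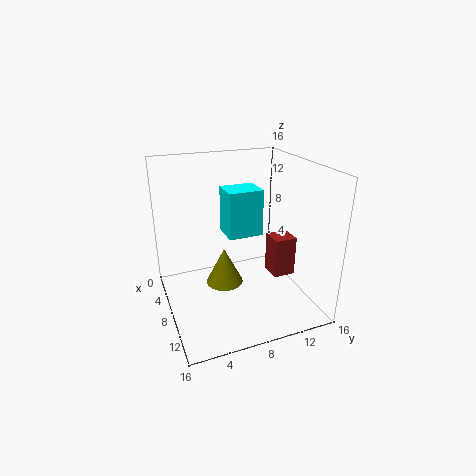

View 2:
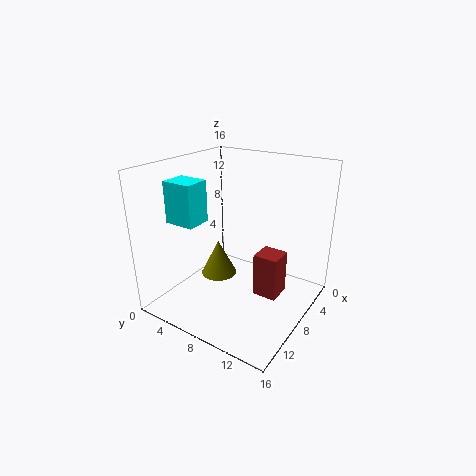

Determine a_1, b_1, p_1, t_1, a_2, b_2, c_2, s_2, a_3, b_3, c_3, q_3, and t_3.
a_1 = 12.5; b_1 = 4.5; p_1 = 2.5; t_1 = 4; a_2 = 9; b_2 = 6; c_2 = 3.5; s_2 = 2; a_3 = 8; b_3 = 11.5; c_3 = 3.5; q_3 = 2.5; t_3 = 4.5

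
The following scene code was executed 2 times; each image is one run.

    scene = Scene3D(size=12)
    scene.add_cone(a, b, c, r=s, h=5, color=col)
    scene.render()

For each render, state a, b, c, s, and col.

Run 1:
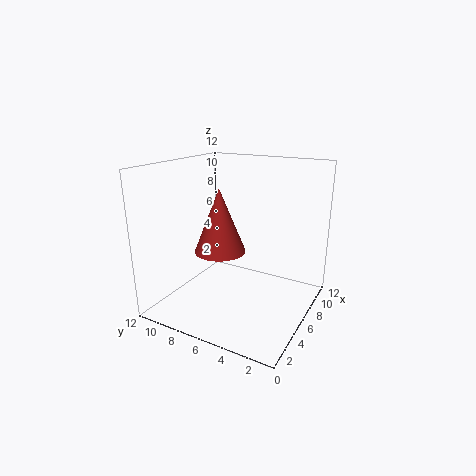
a = 4
b = 6.5
c = 5.5
s = 2
col = 'brown'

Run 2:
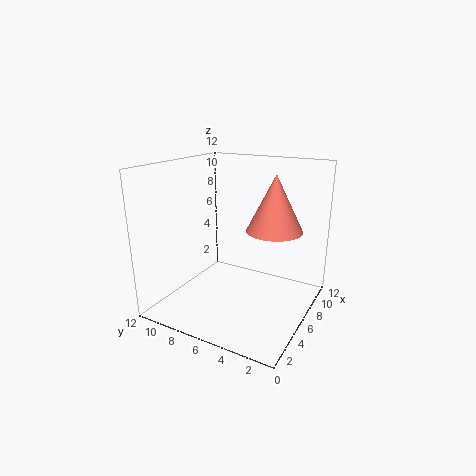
a = 9
b = 4
c = 6
s = 2.5
col = 'salmon'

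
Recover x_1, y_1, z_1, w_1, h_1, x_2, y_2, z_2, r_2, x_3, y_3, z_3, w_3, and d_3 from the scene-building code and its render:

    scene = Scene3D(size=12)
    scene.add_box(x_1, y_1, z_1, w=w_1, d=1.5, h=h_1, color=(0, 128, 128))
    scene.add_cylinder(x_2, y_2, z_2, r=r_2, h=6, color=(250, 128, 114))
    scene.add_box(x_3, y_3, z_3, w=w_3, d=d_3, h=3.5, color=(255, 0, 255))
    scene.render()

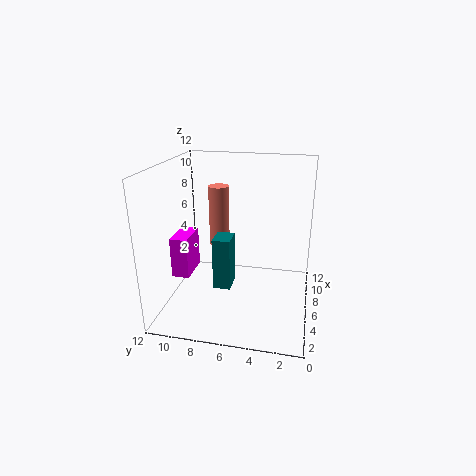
x_1 = 5; y_1 = 6.5; z_1 = 1.5; w_1 = 2; h_1 = 4.5; x_2 = 11; y_2 = 9; z_2 = 3; r_2 = 1; x_3 = 4.5; y_3 = 10; z_3 = 2.5; w_3 = 3; d_3 = 1.5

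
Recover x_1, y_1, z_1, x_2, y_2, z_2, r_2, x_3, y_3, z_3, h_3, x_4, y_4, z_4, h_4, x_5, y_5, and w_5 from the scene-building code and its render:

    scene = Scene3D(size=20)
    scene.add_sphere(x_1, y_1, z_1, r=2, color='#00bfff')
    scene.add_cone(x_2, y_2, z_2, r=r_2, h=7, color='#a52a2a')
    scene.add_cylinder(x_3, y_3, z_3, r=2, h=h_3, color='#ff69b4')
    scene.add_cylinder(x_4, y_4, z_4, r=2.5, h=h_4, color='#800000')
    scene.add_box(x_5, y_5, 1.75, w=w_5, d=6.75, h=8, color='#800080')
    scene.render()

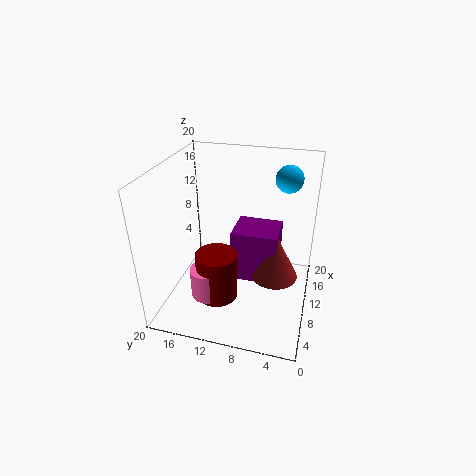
x_1 = 16.5; y_1 = 4.25; z_1 = 16.75; x_2 = 12.5; y_2 = 5; z_2 = 2.75; r_2 = 3.5; x_3 = 2.25; y_3 = 11.75; z_3 = 6.25; h_3 = 3.75; x_4 = 3; y_4 = 10.75; z_4 = 5.75; h_4 = 6; x_5 = 11.25; y_5 = 4.75; w_5 = 5.75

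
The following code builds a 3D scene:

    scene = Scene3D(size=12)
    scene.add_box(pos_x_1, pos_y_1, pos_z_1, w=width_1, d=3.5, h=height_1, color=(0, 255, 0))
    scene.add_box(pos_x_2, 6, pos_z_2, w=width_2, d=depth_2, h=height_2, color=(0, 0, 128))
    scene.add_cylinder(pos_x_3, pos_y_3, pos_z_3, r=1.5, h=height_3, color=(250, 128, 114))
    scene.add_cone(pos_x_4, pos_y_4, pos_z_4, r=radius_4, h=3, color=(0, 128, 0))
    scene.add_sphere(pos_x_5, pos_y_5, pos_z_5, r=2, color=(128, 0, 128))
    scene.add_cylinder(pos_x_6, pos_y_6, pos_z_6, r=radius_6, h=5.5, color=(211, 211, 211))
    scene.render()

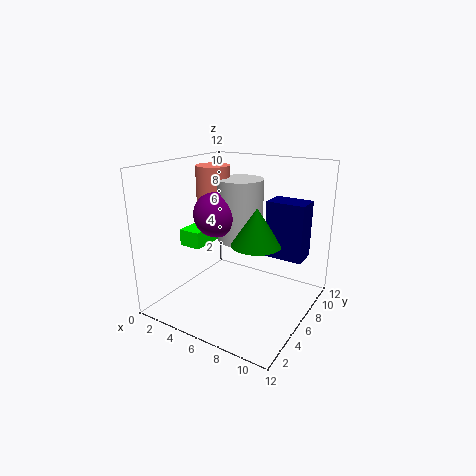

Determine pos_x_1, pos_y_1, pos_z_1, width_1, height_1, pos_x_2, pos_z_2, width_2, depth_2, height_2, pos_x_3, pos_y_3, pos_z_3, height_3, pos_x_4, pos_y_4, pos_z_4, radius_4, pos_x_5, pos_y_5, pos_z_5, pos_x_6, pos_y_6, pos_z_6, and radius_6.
pos_x_1 = 0.5
pos_y_1 = 5
pos_z_1 = 4.5
width_1 = 2
height_1 = 1.5
pos_x_2 = 8.5
pos_z_2 = 5
width_2 = 3
depth_2 = 2
height_2 = 4.5
pos_x_3 = 2.5
pos_y_3 = 7.5
pos_z_3 = 6
height_3 = 5.5
pos_x_4 = 8
pos_y_4 = 5.5
pos_z_4 = 6
radius_4 = 2
pos_x_5 = 3.5
pos_y_5 = 6.5
pos_z_5 = 7.5
pos_x_6 = 5
pos_y_6 = 8
pos_z_6 = 5
radius_6 = 2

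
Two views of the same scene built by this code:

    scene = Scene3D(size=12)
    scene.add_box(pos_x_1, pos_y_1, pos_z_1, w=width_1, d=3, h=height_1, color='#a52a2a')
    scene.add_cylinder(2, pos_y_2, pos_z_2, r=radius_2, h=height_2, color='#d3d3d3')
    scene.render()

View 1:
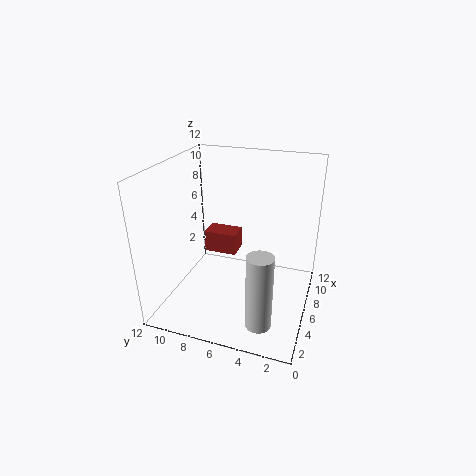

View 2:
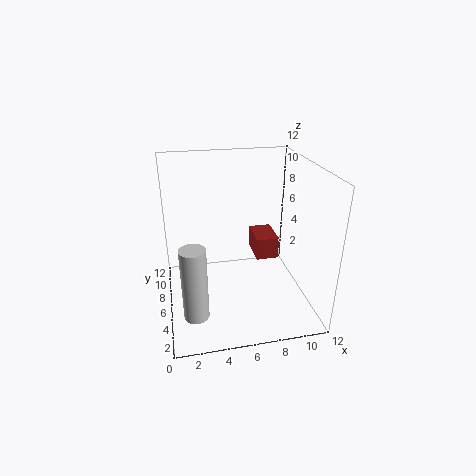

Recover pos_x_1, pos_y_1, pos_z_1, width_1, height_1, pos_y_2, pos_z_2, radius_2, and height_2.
pos_x_1 = 8, pos_y_1 = 7, pos_z_1 = 3, width_1 = 2, height_1 = 2, pos_y_2 = 3, pos_z_2 = 1, radius_2 = 1, height_2 = 6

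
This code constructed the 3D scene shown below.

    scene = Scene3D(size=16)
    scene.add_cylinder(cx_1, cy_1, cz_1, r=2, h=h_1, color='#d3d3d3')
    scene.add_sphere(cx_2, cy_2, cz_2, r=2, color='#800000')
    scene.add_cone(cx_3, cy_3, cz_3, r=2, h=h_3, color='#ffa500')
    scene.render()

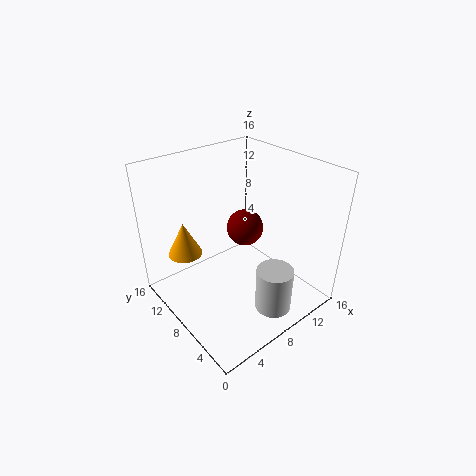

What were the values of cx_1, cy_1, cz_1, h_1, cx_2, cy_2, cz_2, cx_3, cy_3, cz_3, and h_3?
cx_1 = 9
cy_1 = 3
cz_1 = 1
h_1 = 5
cx_2 = 9
cy_2 = 8
cz_2 = 9
cx_3 = 4
cy_3 = 13
cz_3 = 5
h_3 = 4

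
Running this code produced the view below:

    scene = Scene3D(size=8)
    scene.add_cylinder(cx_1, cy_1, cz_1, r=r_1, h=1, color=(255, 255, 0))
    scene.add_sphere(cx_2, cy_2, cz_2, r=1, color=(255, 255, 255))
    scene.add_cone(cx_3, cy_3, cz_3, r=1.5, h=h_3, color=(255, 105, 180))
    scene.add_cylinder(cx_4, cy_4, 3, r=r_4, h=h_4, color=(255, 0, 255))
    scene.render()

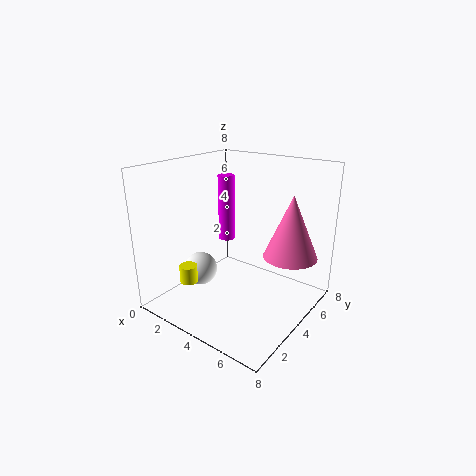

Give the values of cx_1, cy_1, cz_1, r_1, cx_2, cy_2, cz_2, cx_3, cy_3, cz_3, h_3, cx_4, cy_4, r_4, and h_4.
cx_1 = 2
cy_1 = 2
cz_1 = 1.5
r_1 = 0.5
cx_2 = 1.5
cy_2 = 3.5
cz_2 = 1.5
cx_3 = 6.5
cy_3 = 5.5
cz_3 = 3
h_3 = 3.5
cx_4 = 2
cy_4 = 5.5
r_4 = 0.5
h_4 = 4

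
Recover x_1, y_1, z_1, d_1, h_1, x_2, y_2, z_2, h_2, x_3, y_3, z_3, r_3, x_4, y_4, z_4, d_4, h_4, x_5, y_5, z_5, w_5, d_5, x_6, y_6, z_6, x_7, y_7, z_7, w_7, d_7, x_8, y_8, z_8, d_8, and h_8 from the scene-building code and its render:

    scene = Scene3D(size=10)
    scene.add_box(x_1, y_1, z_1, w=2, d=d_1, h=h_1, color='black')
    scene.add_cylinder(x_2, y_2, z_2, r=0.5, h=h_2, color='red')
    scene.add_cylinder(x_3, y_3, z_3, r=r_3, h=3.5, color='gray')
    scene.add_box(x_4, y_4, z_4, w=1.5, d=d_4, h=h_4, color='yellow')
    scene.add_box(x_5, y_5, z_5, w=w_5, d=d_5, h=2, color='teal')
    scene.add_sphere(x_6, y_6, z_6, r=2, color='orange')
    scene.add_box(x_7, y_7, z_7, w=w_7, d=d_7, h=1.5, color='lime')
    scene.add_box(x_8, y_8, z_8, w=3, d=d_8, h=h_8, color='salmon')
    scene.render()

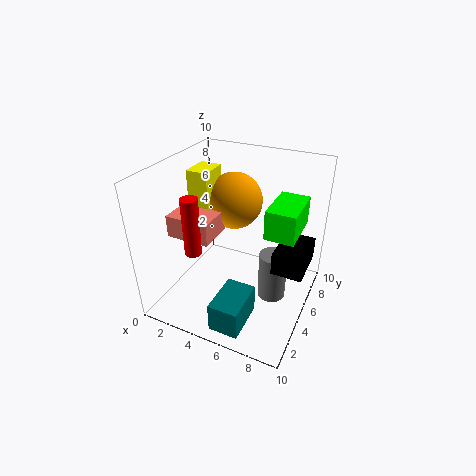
x_1 = 8
y_1 = 3.5
z_1 = 4
d_1 = 3
h_1 = 1.5
x_2 = 4
y_2 = 1
z_2 = 6
h_2 = 3.5
x_3 = 7.5
y_3 = 5.5
z_3 = 0.5
r_3 = 1
x_4 = 1.5
y_4 = 4.5
z_4 = 6
d_4 = 2
h_4 = 3.5
x_5 = 5
y_5 = 0.5
z_5 = 0.5
w_5 = 2
d_5 = 3
x_6 = 4
y_6 = 6.5
z_6 = 7
x_7 = 8.5
y_7 = 0.5
z_7 = 8.5
w_7 = 1.5
d_7 = 2.5
x_8 = 1
y_8 = 2.5
z_8 = 5.5
d_8 = 2.5
h_8 = 1.5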